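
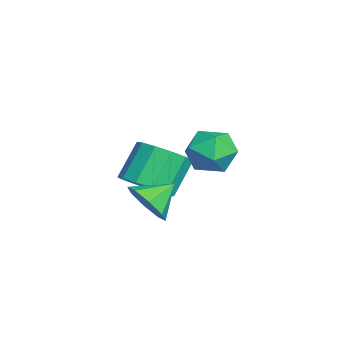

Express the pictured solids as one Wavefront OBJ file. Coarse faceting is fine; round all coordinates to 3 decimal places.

v -3.035 -1.828 -4.577
v -2.226 -2.182 -3.921
v -3.036 -1.487 -2.547
v -3.845 -1.132 -3.203
v -2.062 -1.615 -4.111
v -2.872 -0.92 -2.737
v -2.206 -1.116 -4.448
v -3.016 -0.421 -3.074
v -2.614 -0.843 -4.827
v -3.424 -0.148 -3.453
v -3.155 -0.882 -5.126
v -3.965 -0.187 -3.752
v -3.658 -1.222 -5.251
v -4.468 -0.526 -3.877
v -3.964 -1.753 -5.162
v -4.774 -1.058 -3.788
v -3.974 -2.309 -4.887
v -4.784 -1.614 -3.513
v -3.686 -2.712 -4.514
v -4.497 -2.017 -3.14
v -3.192 -2.834 -4.161
v -4.002 -2.138 -2.787
v -2.648 -2.636 -3.94
v -3.458 -1.941 -2.566
v 0.199 -1.817 -3.681
v 1.006 -1.302 -3.766
v -0.339 -0.863 -3.019
v 0.537 -1.183 -4.319
v -0.13 -1.435 -4.498
v -0.603 -1.91 -4.199
v -0.607 -2.331 -3.597
v -0.138 -2.45 -3.044
v 0.529 -2.199 -2.865
v 1.002 -1.723 -3.164
v -0.281 1.262 -1.453
v 0.308 0.426 -1.579
v -1.648 0.334 -1.681
v -1.059 -0.502 -1.807
v -1.128 -0.056 -0.881
v -0.283 0.518 -0.74
v -1.057 0.242 -2.52
v -0.212 0.816 -2.379
v -0.172 -0.204 -2.239
v -0.215 -0.388 -1.226
v -1.125 1.148 -2.034
v -1.168 0.964 -1.021
f 2 1 5
f 2 5 3
f 3 5 6
f 3 6 4
f 5 1 7
f 5 7 6
f 6 7 8
f 6 8 4
f 7 1 9
f 7 9 8
f 8 9 10
f 8 10 4
f 9 1 11
f 9 11 10
f 10 11 12
f 10 12 4
f 11 1 13
f 11 13 12
f 12 13 14
f 12 14 4
f 13 1 15
f 13 15 14
f 14 15 16
f 14 16 4
f 15 1 17
f 15 17 16
f 16 17 18
f 16 18 4
f 17 1 19
f 17 19 18
f 18 19 20
f 18 20 4
f 19 1 21
f 19 21 20
f 20 21 22
f 20 22 4
f 21 1 23
f 21 23 22
f 22 23 24
f 22 24 4
f 23 1 2
f 23 2 24
f 24 2 3
f 24 3 4
f 26 25 28
f 26 28 27
f 28 25 29
f 28 29 27
f 29 25 30
f 29 30 27
f 30 25 31
f 30 31 27
f 31 25 32
f 31 32 27
f 32 25 33
f 32 33 27
f 33 25 34
f 33 34 27
f 34 25 26
f 34 26 27
f 35 46 40
f 35 40 36
f 35 36 42
f 35 42 45
f 35 45 46
f 36 40 44
f 40 46 39
f 46 45 37
f 45 42 41
f 42 36 43
f 38 44 39
f 38 39 37
f 38 37 41
f 38 41 43
f 38 43 44
f 39 44 40
f 37 39 46
f 41 37 45
f 43 41 42
f 44 43 36



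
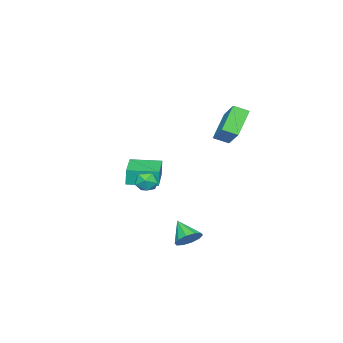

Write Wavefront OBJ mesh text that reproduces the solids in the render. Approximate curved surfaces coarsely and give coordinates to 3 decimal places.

v -1.421 0.418 0.725
v -0.893 0.779 0.673
v -0.847 -0.439 0.607
v -0.319 -0.078 0.555
v -0.625 -0.12 1.117
v -0.98 0.409 1.19
v -0.76 -0.069 0.09
v -1.115 0.46 0.163
v -0.485 0.478 0.28
v -0.401 0.446 0.916
v -1.339 -0.106 0.364
v -1.255 -0.138 1
v -4.623 1.954 4.222
v -3.708 3.057 5.243
v -5.028 2.589 3.898
v -4.113 3.693 4.92
v -3.487 2.087 3.06
v -2.572 3.191 4.082
v -3.892 2.723 2.737
v -2.977 3.826 3.758
v -0.026 3.127 -2.032
v 0.486 3.319 -1.595
v -0.394 2.233 -1.208
v 0.134 3.552 -1.499
v -0.279 3.623 -1.607
v -0.595 3.504 -1.877
v -0.694 3.241 -2.206
v -0.538 2.935 -2.469
v -0.186 2.702 -2.565
v 0.227 2.631 -2.457
v 0.543 2.75 -2.187
v 0.642 3.013 -1.858
v -2.465 -2.019 0.213
v -2.481 -1.988 1.113
v -3.272 -0.697 0.153
v -3.288 -0.666 1.052
v -0.852 -1.034 0.208
v -0.868 -1.003 1.107
v -1.659 0.288 0.147
v -1.675 0.319 1.047
f 1 12 6
f 1 6 2
f 1 2 8
f 1 8 11
f 1 11 12
f 2 6 10
f 6 12 5
f 12 11 3
f 11 8 7
f 8 2 9
f 4 10 5
f 4 5 3
f 4 3 7
f 4 7 9
f 4 9 10
f 5 10 6
f 3 5 12
f 7 3 11
f 9 7 8
f 10 9 2
f 14 16 13
f 17 14 13
f 13 16 15
f 15 17 13
f 14 20 16
f 18 14 17
f 18 20 14
f 16 20 15
f 19 17 15
f 15 20 19
f 19 18 17
f 20 18 19
f 22 21 24
f 22 24 23
f 24 21 25
f 24 25 23
f 25 21 26
f 25 26 23
f 26 21 27
f 26 27 23
f 27 21 28
f 27 28 23
f 28 21 29
f 28 29 23
f 29 21 30
f 29 30 23
f 30 21 31
f 30 31 23
f 31 21 32
f 31 32 23
f 32 21 22
f 32 22 23
f 34 36 33
f 37 34 33
f 33 36 35
f 35 37 33
f 34 40 36
f 38 34 37
f 38 40 34
f 36 40 35
f 39 37 35
f 35 40 39
f 39 38 37
f 40 38 39



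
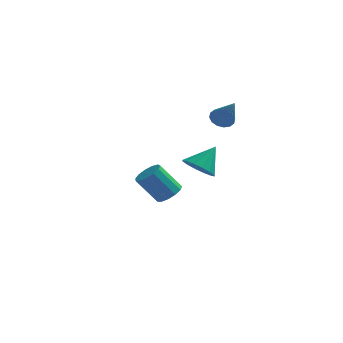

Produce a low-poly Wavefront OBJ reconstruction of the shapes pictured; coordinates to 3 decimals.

v -1.097 -3.044 2.529
v -0.635 -2.651 1.948
v -0.483 -2.256 3.551
v -0.998 -2.414 1.983
v -1.387 -2.346 2.164
v -1.699 -2.464 2.443
v -1.849 -2.739 2.745
v -1.798 -3.095 2.989
v -1.559 -3.437 3.11
v -1.197 -3.675 3.075
v -0.807 -3.743 2.894
v -0.496 -3.624 2.615
v -0.345 -3.35 2.313
v -0.397 -2.994 2.069
v -1.129 3.312 2.956
v -0.711 3.032 2.56
v -0.411 2.448 4.324
v -0.563 3.311 2.658
v -0.565 3.59 2.836
v -0.719 3.795 3.046
v -0.983 3.87 3.232
v -1.286 3.796 3.344
v -1.547 3.592 3.352
v -1.695 3.313 3.254
v -1.693 3.033 3.076
v -1.539 2.828 2.866
v -1.275 2.753 2.68
v -0.972 2.827 2.568
v -3.436 2.25 -1.745
v -2.87 2.431 -1.303
v -3.878 2.29 0.046
v -4.444 2.11 -0.395
v -3.058 2.789 -1.406
v -4.066 2.648 -0.057
v -3.366 2.976 -1.616
v -4.373 2.835 -0.267
v -3.696 2.932 -1.867
v -4.704 2.791 -0.518
v -3.944 2.673 -2.079
v -4.951 2.532 -0.73
v -4.03 2.279 -2.185
v -5.038 2.138 -0.836
v -3.928 1.876 -2.151
v -4.936 1.735 -0.802
v -3.67 1.592 -1.988
v -4.677 1.451 -0.639
v -3.338 1.517 -1.748
v -4.345 1.376 -0.398
v -3.036 1.675 -1.506
v -4.044 1.534 -0.157
v -2.862 2.016 -1.341
v -3.87 1.875 0.009
f 2 1 4
f 2 4 3
f 4 1 5
f 4 5 3
f 5 1 6
f 5 6 3
f 6 1 7
f 6 7 3
f 7 1 8
f 7 8 3
f 8 1 9
f 8 9 3
f 9 1 10
f 9 10 3
f 10 1 11
f 10 11 3
f 11 1 12
f 11 12 3
f 12 1 13
f 12 13 3
f 13 1 14
f 13 14 3
f 14 1 2
f 14 2 3
f 16 15 18
f 16 18 17
f 18 15 19
f 18 19 17
f 19 15 20
f 19 20 17
f 20 15 21
f 20 21 17
f 21 15 22
f 21 22 17
f 22 15 23
f 22 23 17
f 23 15 24
f 23 24 17
f 24 15 25
f 24 25 17
f 25 15 26
f 25 26 17
f 26 15 27
f 26 27 17
f 27 15 28
f 27 28 17
f 28 15 16
f 28 16 17
f 30 29 33
f 30 33 31
f 31 33 34
f 31 34 32
f 33 29 35
f 33 35 34
f 34 35 36
f 34 36 32
f 35 29 37
f 35 37 36
f 36 37 38
f 36 38 32
f 37 29 39
f 37 39 38
f 38 39 40
f 38 40 32
f 39 29 41
f 39 41 40
f 40 41 42
f 40 42 32
f 41 29 43
f 41 43 42
f 42 43 44
f 42 44 32
f 43 29 45
f 43 45 44
f 44 45 46
f 44 46 32
f 45 29 47
f 45 47 46
f 46 47 48
f 46 48 32
f 47 29 49
f 47 49 48
f 48 49 50
f 48 50 32
f 49 29 51
f 49 51 50
f 50 51 52
f 50 52 32
f 51 29 30
f 51 30 52
f 52 30 31
f 52 31 32



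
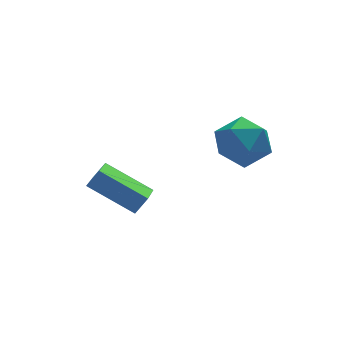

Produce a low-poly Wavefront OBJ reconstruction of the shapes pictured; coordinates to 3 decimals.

v 0.4 -3.586 -0.562
v 1.129 -2.919 0.017
v 0.851 -5.021 0.523
v 1.58 -4.354 1.102
v 0.451 -4.182 1.193
v 0.172 -3.295 0.523
v 1.808 -4.645 0.017
v 1.529 -3.758 -0.653
v 2 -3.573 0.375
v 1.161 -3.287 1.102
v 0.819 -4.653 -0.562
v -0.02 -4.367 0.165
v -2.36 -1.982 -4.272
v -3.855 -0.85 -3.24
v -1.826 -0.839 -4.753
v -3.321 0.293 -3.721
v -1.859 -1.933 -3.599
v -3.354 -0.801 -2.567
v -1.325 -0.79 -4.08
v -2.82 0.342 -3.048
f 1 12 6
f 1 6 2
f 1 2 8
f 1 8 11
f 1 11 12
f 2 6 10
f 6 12 5
f 12 11 3
f 11 8 7
f 8 2 9
f 4 10 5
f 4 5 3
f 4 3 7
f 4 7 9
f 4 9 10
f 5 10 6
f 3 5 12
f 7 3 11
f 9 7 8
f 10 9 2
f 14 16 13
f 17 14 13
f 13 16 15
f 15 17 13
f 14 20 16
f 18 14 17
f 18 20 14
f 16 20 15
f 19 17 15
f 15 20 19
f 19 18 17
f 20 18 19



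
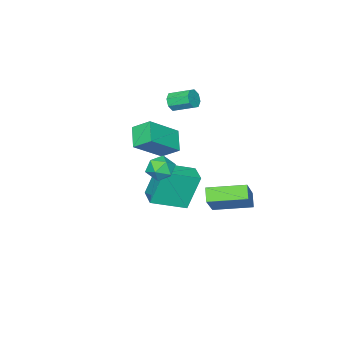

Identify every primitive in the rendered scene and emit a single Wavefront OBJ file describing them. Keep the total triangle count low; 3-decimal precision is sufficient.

v -3.183 -3.197 1.585
v -2.844 -2.896 1.223
v -3.238 -1.862 1.713
v -3.577 -2.163 2.075
v -3.248 -2.971 1.055
v -3.642 -1.937 1.545
v -3.614 -3.178 1.197
v -4.008 -2.144 1.687
v -3.727 -3.396 1.567
v -4.122 -2.362 2.057
v -3.522 -3.498 1.947
v -3.916 -2.464 2.437
v -3.118 -3.423 2.115
v -3.512 -2.389 2.605
v -2.752 -3.216 1.973
v -3.146 -2.182 2.463
v -2.638 -2.998 1.603
v -3.033 -1.964 2.093
v 2.457 1.952 1.504
v 3.021 1.515 1.758
v 1.739 0.965 1.402
v 2.303 0.528 1.656
v 1.963 1.017 2.123
v 2.407 1.627 2.186
v 2.353 0.853 0.974
v 2.797 1.463 1.037
v 2.957 0.836 1.43
v 2.716 0.938 2.141
v 2.044 1.542 1.019
v 1.803 1.644 1.73
v -0.309 -1.303 1.272
v -0.611 -0.447 1.911
v 0.408 -0.548 0.598
v 0.105 0.308 1.237
v 1.215 -1.668 2.483
v 0.912 -0.812 3.122
v 1.931 -0.913 1.809
v 1.629 -0.057 2.448
v -2.923 -0.32 -4.827
v -3.387 -0.802 -4.271
v -4.174 1.247 -4.513
v -4.638 0.765 -3.957
v -1.782 0.295 -3.343
v -2.246 -0.187 -2.787
v -3.033 1.862 -3.029
v -3.497 1.38 -2.473
v -2.46 -1.942 -4.495
v -3.118 -1.639 -2.513
v -1.803 -0.965 -4.426
v -2.461 -0.662 -2.444
v -0.959 -2.998 -3.836
v -1.617 -2.695 -1.854
v -0.302 -2.021 -3.767
v -0.96 -1.718 -1.785
f 2 1 5
f 2 5 3
f 3 5 6
f 3 6 4
f 5 1 7
f 5 7 6
f 6 7 8
f 6 8 4
f 7 1 9
f 7 9 8
f 8 9 10
f 8 10 4
f 9 1 11
f 9 11 10
f 10 11 12
f 10 12 4
f 11 1 13
f 11 13 12
f 12 13 14
f 12 14 4
f 13 1 15
f 13 15 14
f 14 15 16
f 14 16 4
f 15 1 17
f 15 17 16
f 16 17 18
f 16 18 4
f 17 1 2
f 17 2 18
f 18 2 3
f 18 3 4
f 19 30 24
f 19 24 20
f 19 20 26
f 19 26 29
f 19 29 30
f 20 24 28
f 24 30 23
f 30 29 21
f 29 26 25
f 26 20 27
f 22 28 23
f 22 23 21
f 22 21 25
f 22 25 27
f 22 27 28
f 23 28 24
f 21 23 30
f 25 21 29
f 27 25 26
f 28 27 20
f 32 34 31
f 35 32 31
f 31 34 33
f 33 35 31
f 32 38 34
f 36 32 35
f 36 38 32
f 34 38 33
f 37 35 33
f 33 38 37
f 37 36 35
f 38 36 37
f 40 42 39
f 43 40 39
f 39 42 41
f 41 43 39
f 40 46 42
f 44 40 43
f 44 46 40
f 42 46 41
f 45 43 41
f 41 46 45
f 45 44 43
f 46 44 45
f 48 50 47
f 51 48 47
f 47 50 49
f 49 51 47
f 48 54 50
f 52 48 51
f 52 54 48
f 50 54 49
f 53 51 49
f 49 54 53
f 53 52 51
f 54 52 53



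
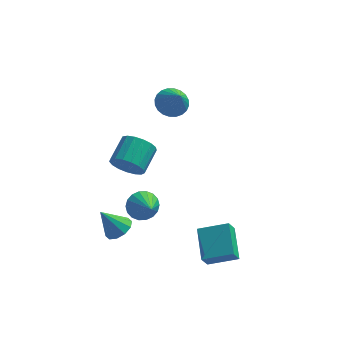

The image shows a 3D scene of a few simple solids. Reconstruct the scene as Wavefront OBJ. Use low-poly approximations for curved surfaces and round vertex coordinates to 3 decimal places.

v -2.667 -2.61 3.169
v -2.01 -2.524 2.576
v -1.615 -1.263 3.197
v -2.273 -1.35 3.791
v -2.34 -2.329 2.391
v -1.946 -1.068 3.012
v -2.746 -2.199 2.384
v -2.351 -0.938 3.005
v -3.134 -2.163 2.557
v -2.739 -0.902 3.179
v -3.414 -2.23 2.871
v -3.02 -0.969 3.492
v -3.524 -2.383 3.253
v -3.129 -1.122 3.874
v -3.437 -2.589 3.615
v -3.043 -1.328 4.237
v -3.174 -2.8 3.876
v -2.78 -1.539 4.497
v -2.795 -2.967 3.975
v -2.4 -1.706 4.596
v -2.387 -3.053 3.889
v -1.992 -1.792 4.51
v -2.043 -3.037 3.638
v -1.648 -1.776 4.26
v -1.842 -2.924 3.28
v -1.447 -1.663 3.902
v -1.83 -2.738 2.897
v -1.435 -1.477 3.518
v 1.159 -3.029 -3.465
v 0.917 -3.491 -2.659
v 0.771 -1.438 -2.67
v 0.53 -1.9 -1.864
v 2.65 -2.92 -2.956
v 2.409 -3.382 -2.15
v 2.263 -1.329 -2.161
v 2.021 -1.791 -1.355
v -3.329 -1.309 -2.863
v -2.927 -1.936 -2.634
v -4.191 -1.391 -1.577
v -2.705 -1.545 -2.46
v -2.721 -1.064 -2.44
v -2.97 -0.676 -2.581
v -3.356 -0.53 -2.83
v -3.731 -0.681 -3.092
v -3.954 -1.072 -3.266
v -3.937 -1.553 -3.286
v -3.689 -1.941 -3.144
v -3.303 -2.087 -2.895
v -1.382 3.788 2.665
v -0.626 3.629 2.243
v -0.858 2.912 3.935
v -0.549 3.919 2.412
v -0.6 4.188 2.618
v -0.769 4.397 2.832
v -1.032 4.513 3.02
v -1.348 4.519 3.154
v -1.669 4.413 3.214
v -1.946 4.212 3.19
v -2.138 3.947 3.086
v -2.214 3.657 2.918
v -2.164 3.388 2.711
v -1.995 3.179 2.497
v -1.732 3.063 2.309
v -1.416 3.058 2.175
v -1.095 3.163 2.115
v -0.817 3.364 2.14
v -2.386 0.271 -2.43
v -1.596 0.58 -2.576
v -1.794 -0.851 -1.61
v -1.7 0.76 -2.255
v -1.94 0.843 -1.968
v -2.267 0.813 -1.773
v -2.619 0.676 -1.708
v -2.924 0.458 -1.786
v -3.122 0.203 -1.991
v -3.175 -0.038 -2.284
v -3.071 -0.218 -2.605
v -2.831 -0.302 -2.892
v -2.504 -0.272 -3.087
v -2.152 -0.134 -3.152
v -1.847 0.083 -3.074
v -1.649 0.338 -2.869
f 2 1 5
f 2 5 3
f 3 5 6
f 3 6 4
f 5 1 7
f 5 7 6
f 6 7 8
f 6 8 4
f 7 1 9
f 7 9 8
f 8 9 10
f 8 10 4
f 9 1 11
f 9 11 10
f 10 11 12
f 10 12 4
f 11 1 13
f 11 13 12
f 12 13 14
f 12 14 4
f 13 1 15
f 13 15 14
f 14 15 16
f 14 16 4
f 15 1 17
f 15 17 16
f 16 17 18
f 16 18 4
f 17 1 19
f 17 19 18
f 18 19 20
f 18 20 4
f 19 1 21
f 19 21 20
f 20 21 22
f 20 22 4
f 21 1 23
f 21 23 22
f 22 23 24
f 22 24 4
f 23 1 25
f 23 25 24
f 24 25 26
f 24 26 4
f 25 1 27
f 25 27 26
f 26 27 28
f 26 28 4
f 27 1 2
f 27 2 28
f 28 2 3
f 28 3 4
f 30 32 29
f 33 30 29
f 29 32 31
f 31 33 29
f 30 36 32
f 34 30 33
f 34 36 30
f 32 36 31
f 35 33 31
f 31 36 35
f 35 34 33
f 36 34 35
f 38 37 40
f 38 40 39
f 40 37 41
f 40 41 39
f 41 37 42
f 41 42 39
f 42 37 43
f 42 43 39
f 43 37 44
f 43 44 39
f 44 37 45
f 44 45 39
f 45 37 46
f 45 46 39
f 46 37 47
f 46 47 39
f 47 37 48
f 47 48 39
f 48 37 38
f 48 38 39
f 50 49 52
f 50 52 51
f 52 49 53
f 52 53 51
f 53 49 54
f 53 54 51
f 54 49 55
f 54 55 51
f 55 49 56
f 55 56 51
f 56 49 57
f 56 57 51
f 57 49 58
f 57 58 51
f 58 49 59
f 58 59 51
f 59 49 60
f 59 60 51
f 60 49 61
f 60 61 51
f 61 49 62
f 61 62 51
f 62 49 63
f 62 63 51
f 63 49 64
f 63 64 51
f 64 49 65
f 64 65 51
f 65 49 66
f 65 66 51
f 66 49 50
f 66 50 51
f 68 67 70
f 68 70 69
f 70 67 71
f 70 71 69
f 71 67 72
f 71 72 69
f 72 67 73
f 72 73 69
f 73 67 74
f 73 74 69
f 74 67 75
f 74 75 69
f 75 67 76
f 75 76 69
f 76 67 77
f 76 77 69
f 77 67 78
f 77 78 69
f 78 67 79
f 78 79 69
f 79 67 80
f 79 80 69
f 80 67 81
f 80 81 69
f 81 67 82
f 81 82 69
f 82 67 68
f 82 68 69



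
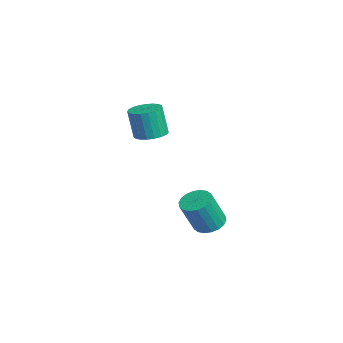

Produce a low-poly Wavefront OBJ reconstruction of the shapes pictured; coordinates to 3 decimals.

v 2.908 3.411 -3.747
v 3.713 3.682 -3.792
v 4.076 2.9 -1.998
v 3.272 2.629 -1.953
v 3.535 3.973 -3.629
v 3.898 3.192 -1.835
v 3.232 4.153 -3.489
v 3.596 3.372 -1.696
v 2.866 4.186 -3.401
v 3.23 3.404 -1.607
v 2.508 4.065 -3.381
v 2.872 3.284 -1.587
v 2.229 3.815 -3.433
v 2.593 3.034 -1.639
v 2.085 3.485 -3.548
v 2.449 2.703 -1.754
v 2.104 3.14 -3.702
v 2.467 2.358 -1.908
v 2.282 2.848 -3.865
v 2.645 2.067 -2.071
v 2.584 2.668 -4.004
v 2.948 1.887 -2.211
v 2.95 2.636 -4.093
v 3.314 1.854 -2.299
v 3.308 2.756 -4.113
v 3.672 1.975 -2.319
v 3.587 3.006 -4.061
v 3.951 2.225 -2.267
v 3.731 3.337 -3.946
v 4.095 2.555 -2.152
v -3.045 1.648 -0.403
v -2.223 1.284 -0.361
v -2.433 1.008 1.364
v -3.255 1.372 1.323
v -2.152 1.645 -0.295
v -2.361 1.369 1.431
v -2.235 2.007 -0.247
v -2.444 1.731 1.479
v -2.458 2.307 -0.226
v -2.667 2.03 1.5
v -2.783 2.493 -0.236
v -2.992 2.216 1.49
v -3.153 2.532 -0.274
v -3.362 2.256 1.451
v -3.504 2.419 -0.335
v -3.714 2.143 1.391
v -3.776 2.173 -0.407
v -3.986 1.897 1.318
v -3.922 1.836 -0.479
v -4.132 1.559 1.246
v -3.916 1.466 -0.538
v -4.126 1.19 1.188
v -3.76 1.128 -0.573
v -3.969 0.852 1.153
v -3.48 0.88 -0.579
v -3.689 0.603 1.147
v -3.125 0.765 -0.554
v -3.334 0.488 1.172
v -2.756 0.802 -0.503
v -2.965 0.526 1.222
v -2.437 0.986 -0.435
v -2.646 0.709 1.29
f 2 1 5
f 2 5 3
f 3 5 6
f 3 6 4
f 5 1 7
f 5 7 6
f 6 7 8
f 6 8 4
f 7 1 9
f 7 9 8
f 8 9 10
f 8 10 4
f 9 1 11
f 9 11 10
f 10 11 12
f 10 12 4
f 11 1 13
f 11 13 12
f 12 13 14
f 12 14 4
f 13 1 15
f 13 15 14
f 14 15 16
f 14 16 4
f 15 1 17
f 15 17 16
f 16 17 18
f 16 18 4
f 17 1 19
f 17 19 18
f 18 19 20
f 18 20 4
f 19 1 21
f 19 21 20
f 20 21 22
f 20 22 4
f 21 1 23
f 21 23 22
f 22 23 24
f 22 24 4
f 23 1 25
f 23 25 24
f 24 25 26
f 24 26 4
f 25 1 27
f 25 27 26
f 26 27 28
f 26 28 4
f 27 1 29
f 27 29 28
f 28 29 30
f 28 30 4
f 29 1 2
f 29 2 30
f 30 2 3
f 30 3 4
f 32 31 35
f 32 35 33
f 33 35 36
f 33 36 34
f 35 31 37
f 35 37 36
f 36 37 38
f 36 38 34
f 37 31 39
f 37 39 38
f 38 39 40
f 38 40 34
f 39 31 41
f 39 41 40
f 40 41 42
f 40 42 34
f 41 31 43
f 41 43 42
f 42 43 44
f 42 44 34
f 43 31 45
f 43 45 44
f 44 45 46
f 44 46 34
f 45 31 47
f 45 47 46
f 46 47 48
f 46 48 34
f 47 31 49
f 47 49 48
f 48 49 50
f 48 50 34
f 49 31 51
f 49 51 50
f 50 51 52
f 50 52 34
f 51 31 53
f 51 53 52
f 52 53 54
f 52 54 34
f 53 31 55
f 53 55 54
f 54 55 56
f 54 56 34
f 55 31 57
f 55 57 56
f 56 57 58
f 56 58 34
f 57 31 59
f 57 59 58
f 58 59 60
f 58 60 34
f 59 31 61
f 59 61 60
f 60 61 62
f 60 62 34
f 61 31 32
f 61 32 62
f 62 32 33
f 62 33 34



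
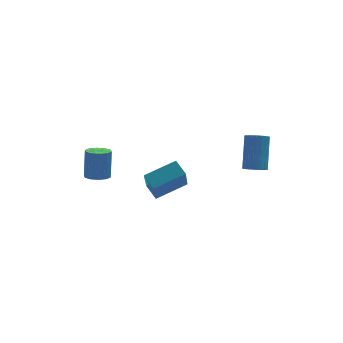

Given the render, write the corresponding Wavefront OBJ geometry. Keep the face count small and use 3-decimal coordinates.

v 2.881 -4.247 0.462
v 3.447 -4.408 0.422
v 3.865 -3.315 1.918
v 3.299 -3.153 1.958
v 3.44 -4.21 0.278
v 3.859 -3.116 1.775
v 3.337 -4.017 0.166
v 3.755 -2.923 1.663
v 3.155 -3.864 0.106
v 3.573 -2.771 1.602
v 2.925 -3.778 0.107
v 3.343 -2.684 1.603
v 2.688 -3.772 0.169
v 3.106 -2.679 1.665
v 2.484 -3.849 0.282
v 2.902 -2.755 1.778
v 2.349 -3.994 0.426
v 2.767 -2.901 1.922
v 2.306 -4.183 0.576
v 2.724 -3.09 2.073
v 2.362 -4.383 0.707
v 2.78 -3.29 2.203
v 2.508 -4.56 0.795
v 2.926 -3.466 2.291
v 2.718 -4.682 0.825
v 3.136 -3.588 2.322
v 2.957 -4.729 0.793
v 3.375 -3.635 2.289
v 3.182 -4.693 0.704
v 3.6 -3.599 2.2
v 3.356 -4.579 0.572
v 3.774 -3.486 2.069
v -0.792 -0.036 -3.929
v -1.205 -1.235 -2.256
v -1.075 0.724 -3.454
v -1.489 -0.475 -1.781
v 0.869 0.215 -3.339
v 0.455 -0.984 -1.666
v 0.585 0.975 -2.864
v 0.172 -0.224 -1.191
v -3.481 0.898 -2.437
v -3.052 1.358 -2.636
v -2.869 1.842 -1.122
v -3.299 1.382 -0.923
v -3.425 1.523 -2.643
v -3.243 2.006 -1.129
v -3.82 1.448 -2.572
v -3.637 1.932 -1.058
v -4.085 1.164 -2.449
v -3.903 1.648 -0.935
v -4.12 0.778 -2.322
v -3.937 1.262 -0.807
v -3.911 0.438 -2.238
v -3.728 0.922 -0.724
v -3.537 0.274 -2.231
v -3.355 0.757 -0.717
v -3.143 0.348 -2.302
v -2.96 0.832 -0.788
v -2.877 0.632 -2.425
v -2.695 1.116 -0.911
v -2.843 1.018 -2.553
v -2.66 1.502 -1.038
f 2 1 5
f 2 5 3
f 3 5 6
f 3 6 4
f 5 1 7
f 5 7 6
f 6 7 8
f 6 8 4
f 7 1 9
f 7 9 8
f 8 9 10
f 8 10 4
f 9 1 11
f 9 11 10
f 10 11 12
f 10 12 4
f 11 1 13
f 11 13 12
f 12 13 14
f 12 14 4
f 13 1 15
f 13 15 14
f 14 15 16
f 14 16 4
f 15 1 17
f 15 17 16
f 16 17 18
f 16 18 4
f 17 1 19
f 17 19 18
f 18 19 20
f 18 20 4
f 19 1 21
f 19 21 20
f 20 21 22
f 20 22 4
f 21 1 23
f 21 23 22
f 22 23 24
f 22 24 4
f 23 1 25
f 23 25 24
f 24 25 26
f 24 26 4
f 25 1 27
f 25 27 26
f 26 27 28
f 26 28 4
f 27 1 29
f 27 29 28
f 28 29 30
f 28 30 4
f 29 1 31
f 29 31 30
f 30 31 32
f 30 32 4
f 31 1 2
f 31 2 32
f 32 2 3
f 32 3 4
f 34 36 33
f 37 34 33
f 33 36 35
f 35 37 33
f 34 40 36
f 38 34 37
f 38 40 34
f 36 40 35
f 39 37 35
f 35 40 39
f 39 38 37
f 40 38 39
f 42 41 45
f 42 45 43
f 43 45 46
f 43 46 44
f 45 41 47
f 45 47 46
f 46 47 48
f 46 48 44
f 47 41 49
f 47 49 48
f 48 49 50
f 48 50 44
f 49 41 51
f 49 51 50
f 50 51 52
f 50 52 44
f 51 41 53
f 51 53 52
f 52 53 54
f 52 54 44
f 53 41 55
f 53 55 54
f 54 55 56
f 54 56 44
f 55 41 57
f 55 57 56
f 56 57 58
f 56 58 44
f 57 41 59
f 57 59 58
f 58 59 60
f 58 60 44
f 59 41 61
f 59 61 60
f 60 61 62
f 60 62 44
f 61 41 42
f 61 42 62
f 62 42 43
f 62 43 44



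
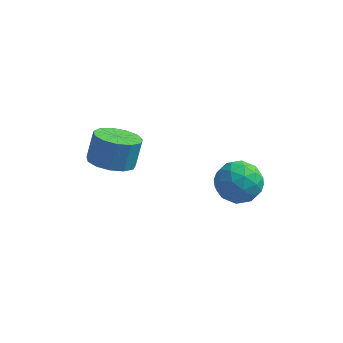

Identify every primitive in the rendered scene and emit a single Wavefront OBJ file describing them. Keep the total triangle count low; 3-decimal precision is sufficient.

v -0.945 -2.694 0.251
v -0.067 -2.89 0.234
v 0.063 -2.403 1.312
v -0.815 -2.206 1.329
v -0.114 -2.428 0.031
v 0.016 -1.941 1.109
v -0.425 -2.05 -0.103
v -0.295 -1.563 0.975
v -0.901 -1.876 -0.124
v -0.771 -1.389 0.954
v -1.391 -1.962 -0.026
v -1.261 -1.475 1.052
v -1.739 -2.28 0.16
v -1.609 -1.793 1.238
v -1.836 -2.73 0.375
v -1.706 -2.243 1.453
v -1.649 -3.168 0.55
v -1.519 -2.68 1.628
v -1.239 -3.455 0.63
v -1.109 -2.968 1.708
v -0.736 -3.5 0.59
v -0.606 -3.013 1.668
v -0.299 -3.29 0.443
v -0.169 -2.803 1.52
v 3.371 -0.065 -2.313
v 4.147 -0.469 -1.876
v 2.413 -1.031 -1.504
v 3.189 -1.435 -1.067
v 2.935 -0.514 -0.859
v 3.527 0.083 -1.359
v 3.033 -1.583 -2.021
v 3.625 -0.986 -2.521
v 3.938 -1.407 -1.696
v 3.878 -0.746 -0.978
v 2.682 -0.754 -2.402
v 2.622 -0.093 -1.684
v 3.843 -0.182 -2.165
v 2.717 -1.318 -1.215
v 2.568 -0.776 -1.092
v 3.024 -1.014 -0.836
v 3.479 0.142 -1.861
v 3.935 -0.095 -1.605
v 3.223 -0.121 -1.007
v 2.625 -1.405 -1.775
v 3.081 -1.642 -1.519
v 3.536 -0.486 -2.544
v 3.992 -0.724 -2.288
v 3.337 -1.379 -2.373
v 4.176 -0.971 -1.803
v 3.613 -1.539 -1.327
v 3.521 -1.626 -1.888
v 3.869 -1.275 -2.182
v 4.141 -0.583 -1.381
v 3.578 -1.15 -0.905
v 3.429 -0.609 -0.783
v 3.777 -0.258 -1.077
v 4.018 -1.134 -1.275
v 2.982 -0.35 -2.475
v 2.419 -0.917 -1.999
v 2.783 -1.242 -2.303
v 3.131 -0.891 -2.597
v 2.947 0.039 -2.053
v 2.384 -0.529 -1.577
v 2.691 -0.225 -1.198
v 3.039 0.126 -1.492
v 2.542 -0.366 -2.105
f 2 1 5
f 2 5 3
f 3 5 6
f 3 6 4
f 5 1 7
f 5 7 6
f 6 7 8
f 6 8 4
f 7 1 9
f 7 9 8
f 8 9 10
f 8 10 4
f 9 1 11
f 9 11 10
f 10 11 12
f 10 12 4
f 11 1 13
f 11 13 12
f 12 13 14
f 12 14 4
f 13 1 15
f 13 15 14
f 14 15 16
f 14 16 4
f 15 1 17
f 15 17 16
f 16 17 18
f 16 18 4
f 17 1 19
f 17 19 18
f 18 19 20
f 18 20 4
f 19 1 21
f 19 21 20
f 20 21 22
f 20 22 4
f 21 1 23
f 21 23 22
f 22 23 24
f 22 24 4
f 23 1 2
f 23 2 24
f 24 2 3
f 24 3 4
f 25 62 41
f 62 36 65
f 41 65 30
f 62 65 41
f 25 41 37
f 41 30 42
f 37 42 26
f 41 42 37
f 25 37 46
f 37 26 47
f 46 47 32
f 37 47 46
f 25 46 58
f 46 32 61
f 58 61 35
f 46 61 58
f 25 58 62
f 58 35 66
f 62 66 36
f 58 66 62
f 26 42 53
f 42 30 56
f 53 56 34
f 42 56 53
f 30 65 43
f 65 36 64
f 43 64 29
f 65 64 43
f 36 66 63
f 66 35 59
f 63 59 27
f 66 59 63
f 35 61 60
f 61 32 48
f 60 48 31
f 61 48 60
f 32 47 52
f 47 26 49
f 52 49 33
f 47 49 52
f 28 54 40
f 54 34 55
f 40 55 29
f 54 55 40
f 28 40 38
f 40 29 39
f 38 39 27
f 40 39 38
f 28 38 45
f 38 27 44
f 45 44 31
f 38 44 45
f 28 45 50
f 45 31 51
f 50 51 33
f 45 51 50
f 28 50 54
f 50 33 57
f 54 57 34
f 50 57 54
f 29 55 43
f 55 34 56
f 43 56 30
f 55 56 43
f 27 39 63
f 39 29 64
f 63 64 36
f 39 64 63
f 31 44 60
f 44 27 59
f 60 59 35
f 44 59 60
f 33 51 52
f 51 31 48
f 52 48 32
f 51 48 52
f 34 57 53
f 57 33 49
f 53 49 26
f 57 49 53



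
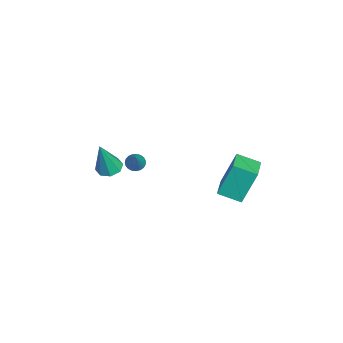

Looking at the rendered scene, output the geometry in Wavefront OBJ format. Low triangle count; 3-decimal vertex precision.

v -4.179 -2.338 -4.779
v -3.754 -1.782 -4.79
v -3.601 -2.742 -2.801
v -4.247 -1.66 -4.621
v -4.7 -1.935 -4.544
v -4.848 -2.446 -4.606
v -4.604 -2.894 -4.769
v -4.11 -3.016 -4.938
v -3.657 -2.741 -5.014
v -3.509 -2.23 -4.952
v -1.231 3.054 -3.385
v -1.467 3.774 -1.588
v -1.009 4.186 -3.81
v -1.244 4.907 -2.013
v 0.184 2.873 -3.127
v -0.051 3.594 -1.33
v 0.407 4.006 -3.552
v 0.171 4.726 -1.755
v -2.544 -0.988 -3.131
v -2.234 -0.738 -3.433
v -1.356 -0.912 -1.849
v -2.34 -0.584 -3.344
v -2.482 -0.499 -3.217
v -2.635 -0.499 -3.076
v -2.772 -0.584 -2.944
v -2.869 -0.738 -2.845
v -2.91 -0.936 -2.795
v -2.888 -1.142 -2.803
v -2.807 -1.322 -2.868
v -2.68 -1.444 -2.979
v -2.529 -1.487 -3.115
v -2.381 -1.444 -3.255
v -2.262 -1.322 -3.373
v -2.191 -1.142 -3.45
v -2.181 -0.936 -3.471
f 2 1 4
f 2 4 3
f 4 1 5
f 4 5 3
f 5 1 6
f 5 6 3
f 6 1 7
f 6 7 3
f 7 1 8
f 7 8 3
f 8 1 9
f 8 9 3
f 9 1 10
f 9 10 3
f 10 1 2
f 10 2 3
f 12 14 11
f 15 12 11
f 11 14 13
f 13 15 11
f 12 18 14
f 16 12 15
f 16 18 12
f 14 18 13
f 17 15 13
f 13 18 17
f 17 16 15
f 18 16 17
f 20 19 22
f 20 22 21
f 22 19 23
f 22 23 21
f 23 19 24
f 23 24 21
f 24 19 25
f 24 25 21
f 25 19 26
f 25 26 21
f 26 19 27
f 26 27 21
f 27 19 28
f 27 28 21
f 28 19 29
f 28 29 21
f 29 19 30
f 29 30 21
f 30 19 31
f 30 31 21
f 31 19 32
f 31 32 21
f 32 19 33
f 32 33 21
f 33 19 34
f 33 34 21
f 34 19 35
f 34 35 21
f 35 19 20
f 35 20 21



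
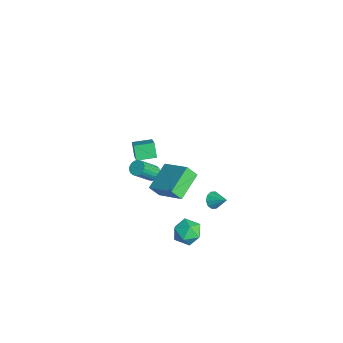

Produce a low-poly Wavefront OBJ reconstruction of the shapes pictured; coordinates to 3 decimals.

v -1.79 -1.765 0.082
v -1.289 -1.761 -0.055
v -0.948 -2.79 1.162
v -1.45 -2.795 1.298
v -1.302 -1.586 0.096
v -0.962 -2.616 1.313
v -1.413 -1.447 0.245
v -1.072 -2.477 1.462
v -1.598 -1.371 0.361
v -1.257 -2.401 1.578
v -1.821 -1.373 0.422
v -1.48 -2.403 1.639
v -2.038 -1.453 0.415
v -1.698 -2.482 1.632
v -2.206 -1.594 0.343
v -1.866 -2.624 1.56
v -2.292 -1.77 0.218
v -1.951 -2.799 1.435
v -2.278 -1.944 0.067
v -1.938 -2.974 1.284
v -2.168 -2.083 -0.082
v -1.827 -3.113 1.135
v -1.983 -2.159 -0.198
v -1.642 -3.189 1.019
v -1.76 -2.157 -0.259
v -1.419 -3.187 0.958
v -1.542 -2.078 -0.252
v -1.202 -3.107 0.965
v -1.374 -1.936 -0.18
v -1.034 -2.966 1.037
v 3.836 -0.823 -0.293
v 4.457 -1.074 0.315
v 3.003 -1.966 0.085
v 3.624 -2.217 0.693
v 3.142 -1.463 0.825
v 3.656 -0.757 0.591
v 3.804 -2.283 -0.191
v 4.318 -1.577 -0.425
v 4.437 -1.976 0.378
v 4.027 -1.47 1.005
v 3.433 -1.57 -0.605
v 3.023 -1.064 0.022
v -4.271 -2.097 -0.74
v -4.896 -2.053 0.052
v -4.092 -0.923 -0.663
v -4.717 -0.879 0.129
v -2.983 -2.361 0.291
v -3.608 -2.317 1.083
v -2.804 -1.187 0.368
v -3.429 -1.143 1.16
v 1.071 0.919 -0.474
v 1.498 0.666 -0.775
v 1.809 1.441 0.134
v 1.414 0.974 -0.938
v 1.2 1.261 -0.924
v 0.936 1.417 -0.739
v 0.724 1.383 -0.452
v 0.644 1.172 -0.173
v 0.727 0.864 -0.01
v 0.942 0.577 -0.024
v 1.206 0.42 -0.21
v 1.418 0.454 -0.496
v 1.247 -1.421 3.29
v 1.085 -1.948 3.989
v 2.744 -0.628 4.235
v 2.582 -1.155 4.934
v 2.338 -2.665 2.606
v 2.176 -3.192 3.305
v 3.835 -1.872 3.551
v 3.673 -2.399 4.25
f 2 1 5
f 2 5 3
f 3 5 6
f 3 6 4
f 5 1 7
f 5 7 6
f 6 7 8
f 6 8 4
f 7 1 9
f 7 9 8
f 8 9 10
f 8 10 4
f 9 1 11
f 9 11 10
f 10 11 12
f 10 12 4
f 11 1 13
f 11 13 12
f 12 13 14
f 12 14 4
f 13 1 15
f 13 15 14
f 14 15 16
f 14 16 4
f 15 1 17
f 15 17 16
f 16 17 18
f 16 18 4
f 17 1 19
f 17 19 18
f 18 19 20
f 18 20 4
f 19 1 21
f 19 21 20
f 20 21 22
f 20 22 4
f 21 1 23
f 21 23 22
f 22 23 24
f 22 24 4
f 23 1 25
f 23 25 24
f 24 25 26
f 24 26 4
f 25 1 27
f 25 27 26
f 26 27 28
f 26 28 4
f 27 1 29
f 27 29 28
f 28 29 30
f 28 30 4
f 29 1 2
f 29 2 30
f 30 2 3
f 30 3 4
f 31 42 36
f 31 36 32
f 31 32 38
f 31 38 41
f 31 41 42
f 32 36 40
f 36 42 35
f 42 41 33
f 41 38 37
f 38 32 39
f 34 40 35
f 34 35 33
f 34 33 37
f 34 37 39
f 34 39 40
f 35 40 36
f 33 35 42
f 37 33 41
f 39 37 38
f 40 39 32
f 44 46 43
f 47 44 43
f 43 46 45
f 45 47 43
f 44 50 46
f 48 44 47
f 48 50 44
f 46 50 45
f 49 47 45
f 45 50 49
f 49 48 47
f 50 48 49
f 52 51 54
f 52 54 53
f 54 51 55
f 54 55 53
f 55 51 56
f 55 56 53
f 56 51 57
f 56 57 53
f 57 51 58
f 57 58 53
f 58 51 59
f 58 59 53
f 59 51 60
f 59 60 53
f 60 51 61
f 60 61 53
f 61 51 62
f 61 62 53
f 62 51 52
f 62 52 53
f 64 66 63
f 67 64 63
f 63 66 65
f 65 67 63
f 64 70 66
f 68 64 67
f 68 70 64
f 66 70 65
f 69 67 65
f 65 70 69
f 69 68 67
f 70 68 69



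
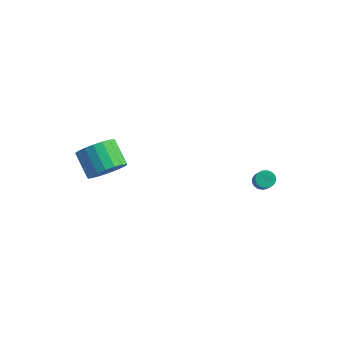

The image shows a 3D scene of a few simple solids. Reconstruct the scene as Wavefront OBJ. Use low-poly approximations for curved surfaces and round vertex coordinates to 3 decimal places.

v -3.335 -3.792 3.068
v -2.636 -3.132 3.561
v -3.807 -2.628 4.545
v -4.505 -3.288 4.052
v -2.814 -2.856 3.209
v -3.984 -2.353 4.194
v -3.094 -2.766 2.829
v -4.265 -2.263 3.814
v -3.423 -2.879 2.497
v -4.593 -2.376 3.482
v -3.734 -3.173 2.278
v -4.904 -2.669 3.262
v -3.965 -3.589 2.215
v -5.136 -3.086 3.199
v -4.072 -4.045 2.321
v -5.243 -3.542 3.305
v -4.033 -4.452 2.575
v -5.204 -3.948 3.559
v -3.856 -4.727 2.926
v -5.026 -4.224 3.911
v -3.575 -4.817 3.306
v -4.746 -4.314 4.291
v -3.247 -4.704 3.638
v -4.417 -4.201 4.623
v -2.936 -4.411 3.858
v -4.106 -3.907 4.842
v -2.704 -3.994 3.921
v -3.875 -3.491 4.905
v -2.597 -3.538 3.815
v -3.768 -3.035 4.799
v 2.054 2.018 1.005
v 2.33 2.456 1.12
v 2.982 1.78 2.131
v 2.706 1.342 2.015
v 2.123 2.474 1.265
v 2.775 1.798 2.276
v 1.9 2.388 1.351
v 2.552 1.712 2.362
v 1.713 2.217 1.358
v 2.365 1.541 2.369
v 1.604 2.001 1.283
v 2.256 1.325 2.294
v 1.598 1.788 1.145
v 2.25 1.112 2.156
v 1.696 1.628 0.975
v 2.348 0.952 1.985
v 1.877 1.558 0.811
v 2.529 0.881 1.822
v 2.098 1.593 0.692
v 2.75 0.916 1.703
v 2.309 1.725 0.644
v 2.961 1.049 1.655
v 2.462 1.924 0.679
v 3.114 1.248 1.69
v 2.521 2.145 0.789
v 3.173 1.469 1.799
v 2.473 2.337 0.948
v 3.125 1.661 1.959
f 2 1 5
f 2 5 3
f 3 5 6
f 3 6 4
f 5 1 7
f 5 7 6
f 6 7 8
f 6 8 4
f 7 1 9
f 7 9 8
f 8 9 10
f 8 10 4
f 9 1 11
f 9 11 10
f 10 11 12
f 10 12 4
f 11 1 13
f 11 13 12
f 12 13 14
f 12 14 4
f 13 1 15
f 13 15 14
f 14 15 16
f 14 16 4
f 15 1 17
f 15 17 16
f 16 17 18
f 16 18 4
f 17 1 19
f 17 19 18
f 18 19 20
f 18 20 4
f 19 1 21
f 19 21 20
f 20 21 22
f 20 22 4
f 21 1 23
f 21 23 22
f 22 23 24
f 22 24 4
f 23 1 25
f 23 25 24
f 24 25 26
f 24 26 4
f 25 1 27
f 25 27 26
f 26 27 28
f 26 28 4
f 27 1 29
f 27 29 28
f 28 29 30
f 28 30 4
f 29 1 2
f 29 2 30
f 30 2 3
f 30 3 4
f 32 31 35
f 32 35 33
f 33 35 36
f 33 36 34
f 35 31 37
f 35 37 36
f 36 37 38
f 36 38 34
f 37 31 39
f 37 39 38
f 38 39 40
f 38 40 34
f 39 31 41
f 39 41 40
f 40 41 42
f 40 42 34
f 41 31 43
f 41 43 42
f 42 43 44
f 42 44 34
f 43 31 45
f 43 45 44
f 44 45 46
f 44 46 34
f 45 31 47
f 45 47 46
f 46 47 48
f 46 48 34
f 47 31 49
f 47 49 48
f 48 49 50
f 48 50 34
f 49 31 51
f 49 51 50
f 50 51 52
f 50 52 34
f 51 31 53
f 51 53 52
f 52 53 54
f 52 54 34
f 53 31 55
f 53 55 54
f 54 55 56
f 54 56 34
f 55 31 57
f 55 57 56
f 56 57 58
f 56 58 34
f 57 31 32
f 57 32 58
f 58 32 33
f 58 33 34



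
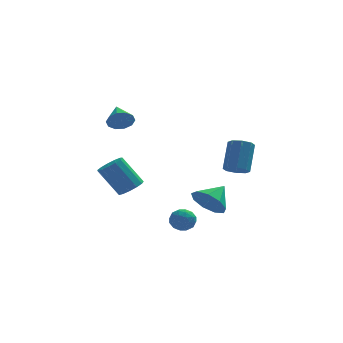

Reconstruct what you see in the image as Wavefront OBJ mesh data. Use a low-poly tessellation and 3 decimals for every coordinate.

v -2.199 2.704 2.224
v -1.605 2.97 1.83
v -2.361 3.976 2.836
v -1.993 3.043 1.575
v -2.459 2.986 1.568
v -2.826 2.822 1.812
v -2.953 2.613 2.213
v -2.792 2.439 2.618
v -2.404 2.366 2.873
v -1.938 2.422 2.88
v -1.571 2.587 2.636
v -1.444 2.796 2.235
v 0.158 -3.252 -2.015
v 0.853 -3.168 -2.162
v 0.187 -4.312 -2.478
v 0.882 -4.228 -2.625
v 0.665 -4.29 -1.947
v 0.647 -3.635 -1.66
v 0.393 -3.845 -2.98
v 0.375 -3.19 -2.693
v 0.998 -3.535 -2.758
v 1.166 -3.81 -2.12
v -0.126 -3.67 -2.52
v 0.042 -3.945 -1.882
v 0.503 -3.117 -2.047
v 0.537 -4.363 -2.593
v 0.41 -4.399 -2.194
v 0.818 -4.35 -2.28
v 0.382 -3.391 -1.753
v 0.79 -3.342 -1.839
v 0.68 -4.001 -1.713
v 0.25 -4.138 -2.801
v 0.658 -4.089 -2.887
v 0.222 -3.13 -2.36
v 0.63 -3.081 -2.446
v 0.36 -3.479 -2.927
v 0.996 -3.283 -2.484
v 1.014 -3.906 -2.757
v 0.726 -3.681 -2.965
v 0.716 -3.296 -2.797
v 1.095 -3.445 -2.109
v 1.113 -4.068 -2.382
v 0.985 -4.104 -1.983
v 0.974 -3.719 -1.814
v 1.181 -3.66 -2.46
v -0.073 -3.412 -2.258
v -0.055 -4.035 -2.531
v 0.066 -3.761 -2.826
v 0.055 -3.376 -2.657
v 0.026 -3.574 -1.883
v 0.044 -4.197 -2.156
v 0.324 -4.184 -1.843
v 0.314 -3.799 -1.675
v -0.141 -3.82 -2.18
v 1.947 -1.633 -2
v 2.297 -1.188 -2.872
v 2.813 -0.787 -1.22
v 1.731 -0.833 -2.628
v 1.266 -0.853 -2.091
v 1.119 -1.237 -1.51
v 1.36 -1.807 -1.159
v 1.876 -2.296 -1.201
v 2.425 -2.474 -1.617
v 2.75 -2.259 -2.212
v 2.7 -1.751 -2.708
v 3.351 -1.326 0.045
v 3.843 -0.991 -0.284
v 4.181 -0.02 1.205
v 3.689 -0.354 1.535
v 3.379 -0.76 -0.33
v 3.717 0.212 1.159
v 2.899 -0.86 -0.156
v 3.237 0.112 1.333
v 2.684 -1.233 0.136
v 3.021 -0.261 1.625
v 2.859 -1.66 0.375
v 3.197 -0.689 1.864
v 3.323 -1.892 0.421
v 3.661 -0.92 1.91
v 3.803 -1.792 0.247
v 4.141 -0.82 1.736
v 4.019 -1.419 -0.045
v 4.356 -0.447 1.444
v -1.819 -0.31 -1.418
v -1.184 -0.228 -1.01
v -2.225 0.093 0.547
v -2.861 0.01 0.138
v -1.284 0.162 -1.157
v -2.325 0.482 0.399
v -1.554 0.401 -1.387
v -2.595 0.722 0.169
v -1.909 0.415 -1.627
v -2.95 0.735 -0.071
v -2.235 0.199 -1.801
v -3.276 0.519 -0.244
v -2.429 -0.18 -1.853
v -3.47 0.141 -0.296
v -2.43 -0.599 -1.767
v -3.471 -0.279 -0.21
v -2.237 -0.927 -1.571
v -3.278 -0.607 -0.014
v -1.911 -1.059 -1.326
v -2.952 -0.739 0.231
v -1.556 -0.953 -1.11
v -2.598 -0.633 0.447
v -1.285 -0.643 -0.993
v -2.326 -0.323 0.564
f 2 1 4
f 2 4 3
f 4 1 5
f 4 5 3
f 5 1 6
f 5 6 3
f 6 1 7
f 6 7 3
f 7 1 8
f 7 8 3
f 8 1 9
f 8 9 3
f 9 1 10
f 9 10 3
f 10 1 11
f 10 11 3
f 11 1 12
f 11 12 3
f 12 1 2
f 12 2 3
f 13 50 29
f 50 24 53
f 29 53 18
f 50 53 29
f 13 29 25
f 29 18 30
f 25 30 14
f 29 30 25
f 13 25 34
f 25 14 35
f 34 35 20
f 25 35 34
f 13 34 46
f 34 20 49
f 46 49 23
f 34 49 46
f 13 46 50
f 46 23 54
f 50 54 24
f 46 54 50
f 14 30 41
f 30 18 44
f 41 44 22
f 30 44 41
f 18 53 31
f 53 24 52
f 31 52 17
f 53 52 31
f 24 54 51
f 54 23 47
f 51 47 15
f 54 47 51
f 23 49 48
f 49 20 36
f 48 36 19
f 49 36 48
f 20 35 40
f 35 14 37
f 40 37 21
f 35 37 40
f 16 42 28
f 42 22 43
f 28 43 17
f 42 43 28
f 16 28 26
f 28 17 27
f 26 27 15
f 28 27 26
f 16 26 33
f 26 15 32
f 33 32 19
f 26 32 33
f 16 33 38
f 33 19 39
f 38 39 21
f 33 39 38
f 16 38 42
f 38 21 45
f 42 45 22
f 38 45 42
f 17 43 31
f 43 22 44
f 31 44 18
f 43 44 31
f 15 27 51
f 27 17 52
f 51 52 24
f 27 52 51
f 19 32 48
f 32 15 47
f 48 47 23
f 32 47 48
f 21 39 40
f 39 19 36
f 40 36 20
f 39 36 40
f 22 45 41
f 45 21 37
f 41 37 14
f 45 37 41
f 56 55 58
f 56 58 57
f 58 55 59
f 58 59 57
f 59 55 60
f 59 60 57
f 60 55 61
f 60 61 57
f 61 55 62
f 61 62 57
f 62 55 63
f 62 63 57
f 63 55 64
f 63 64 57
f 64 55 65
f 64 65 57
f 65 55 56
f 65 56 57
f 67 66 70
f 67 70 68
f 68 70 71
f 68 71 69
f 70 66 72
f 70 72 71
f 71 72 73
f 71 73 69
f 72 66 74
f 72 74 73
f 73 74 75
f 73 75 69
f 74 66 76
f 74 76 75
f 75 76 77
f 75 77 69
f 76 66 78
f 76 78 77
f 77 78 79
f 77 79 69
f 78 66 80
f 78 80 79
f 79 80 81
f 79 81 69
f 80 66 82
f 80 82 81
f 81 82 83
f 81 83 69
f 82 66 67
f 82 67 83
f 83 67 68
f 83 68 69
f 85 84 88
f 85 88 86
f 86 88 89
f 86 89 87
f 88 84 90
f 88 90 89
f 89 90 91
f 89 91 87
f 90 84 92
f 90 92 91
f 91 92 93
f 91 93 87
f 92 84 94
f 92 94 93
f 93 94 95
f 93 95 87
f 94 84 96
f 94 96 95
f 95 96 97
f 95 97 87
f 96 84 98
f 96 98 97
f 97 98 99
f 97 99 87
f 98 84 100
f 98 100 99
f 99 100 101
f 99 101 87
f 100 84 102
f 100 102 101
f 101 102 103
f 101 103 87
f 102 84 104
f 102 104 103
f 103 104 105
f 103 105 87
f 104 84 106
f 104 106 105
f 105 106 107
f 105 107 87
f 106 84 85
f 106 85 107
f 107 85 86
f 107 86 87



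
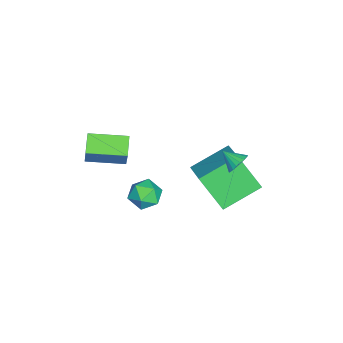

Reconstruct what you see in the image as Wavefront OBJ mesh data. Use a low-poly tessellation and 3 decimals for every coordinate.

v 2.488 -2.483 1.995
v 3.127 -2.245 3.298
v 2.142 -0.673 1.834
v 2.781 -0.435 3.137
v 3.439 -2.345 1.503
v 4.078 -2.107 2.806
v 3.093 -0.535 1.342
v 3.732 -0.297 2.645
v 3.2 1.139 -0.157
v 4.047 1.114 -0.32
v 3.173 -0.254 -0.08
v 4.02 -0.279 -0.243
v 3.734 0.035 0.508
v 3.751 0.895 0.46
v 3.469 -0.035 -0.86
v 3.486 0.825 -0.908
v 4.213 0.388 -0.754
v 4.377 0.431 0.091
v 2.843 0.429 -0.491
v 3.007 0.472 0.354
v 1.246 4.232 0.51
v 1.466 3.857 0.054
v 0.954 3.428 1.03
v 1.675 3.882 0.21
v 1.81 3.967 0.418
v 1.847 4.098 0.642
v 1.781 4.253 0.843
v 1.621 4.403 0.986
v 1.397 4.524 1.047
v 1.147 4.594 1.016
v 0.914 4.602 0.897
v 0.738 4.546 0.711
v 0.65 4.435 0.49
v 0.665 4.289 0.273
v 0.781 4.133 0.097
v 0.977 3.995 -0.008
v 1.219 3.897 -0.023
v -1.897 3.208 -1.442
v -0.262 3.943 -0.511
v -1.481 4.446 -3.15
v 0.155 5.181 -2.219
v -0.695 1.619 -2.301
v 0.941 2.354 -1.37
v -0.278 2.857 -4.009
v 1.357 3.592 -3.078
f 2 4 1
f 5 2 1
f 1 4 3
f 3 5 1
f 2 8 4
f 6 2 5
f 6 8 2
f 4 8 3
f 7 5 3
f 3 8 7
f 7 6 5
f 8 6 7
f 9 20 14
f 9 14 10
f 9 10 16
f 9 16 19
f 9 19 20
f 10 14 18
f 14 20 13
f 20 19 11
f 19 16 15
f 16 10 17
f 12 18 13
f 12 13 11
f 12 11 15
f 12 15 17
f 12 17 18
f 13 18 14
f 11 13 20
f 15 11 19
f 17 15 16
f 18 17 10
f 22 21 24
f 22 24 23
f 24 21 25
f 24 25 23
f 25 21 26
f 25 26 23
f 26 21 27
f 26 27 23
f 27 21 28
f 27 28 23
f 28 21 29
f 28 29 23
f 29 21 30
f 29 30 23
f 30 21 31
f 30 31 23
f 31 21 32
f 31 32 23
f 32 21 33
f 32 33 23
f 33 21 34
f 33 34 23
f 34 21 35
f 34 35 23
f 35 21 36
f 35 36 23
f 36 21 37
f 36 37 23
f 37 21 22
f 37 22 23
f 39 41 38
f 42 39 38
f 38 41 40
f 40 42 38
f 39 45 41
f 43 39 42
f 43 45 39
f 41 45 40
f 44 42 40
f 40 45 44
f 44 43 42
f 45 43 44



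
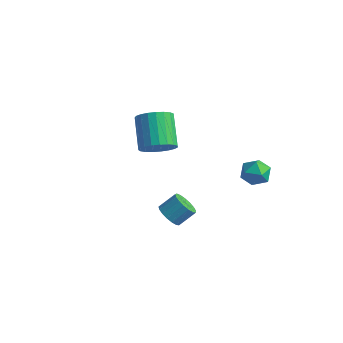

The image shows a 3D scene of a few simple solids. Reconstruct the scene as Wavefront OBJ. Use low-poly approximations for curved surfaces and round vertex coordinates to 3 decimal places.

v -3.006 2.903 -0.345
v -2.33 3.687 -0.436
v -3.517 4.862 0.854
v -4.194 4.077 0.945
v -2.604 3.767 -0.761
v -3.791 4.941 0.529
v -2.948 3.697 -1.014
v -4.135 4.871 0.276
v -3.302 3.49 -1.151
v -4.489 4.664 0.139
v -3.605 3.181 -1.149
v -4.792 4.355 0.141
v -3.804 2.824 -1.008
v -4.991 3.999 0.282
v -3.866 2.481 -0.752
v -5.053 3.655 0.538
v -3.779 2.211 -0.426
v -4.966 3.385 0.864
v -3.558 2.06 -0.086
v -4.745 3.235 1.204
v -3.242 2.055 0.21
v -4.429 3.23 1.5
v -2.885 2.197 0.409
v -4.072 3.371 1.699
v -2.55 2.461 0.478
v -3.737 3.635 1.768
v -2.293 2.801 0.405
v -3.48 3.975 1.695
v -2.159 3.158 0.202
v -3.347 4.333 1.492
v -2.173 3.472 -0.096
v -3.36 4.646 1.194
v 2.097 3.967 -0.137
v 2.451 4.296 0.602
v 3.029 2.884 -0.102
v 3.383 3.213 0.637
v 2.568 2.872 0.651
v 1.992 3.542 0.63
v 3.488 3.638 -0.13
v 2.912 4.308 -0.151
v 3.311 4.092 0.607
v 2.742 3.619 1.089
v 2.738 3.561 -0.589
v 2.169 3.088 -0.107
v 0.967 -1.24 -0.785
v 1.526 -1.722 -0.655
v 1.993 -0.982 0.076
v 1.433 -0.5 -0.055
v 1.645 -1.525 -0.93
v 2.112 -0.785 -0.2
v 1.608 -1.263 -1.173
v 2.075 -0.523 -0.442
v 1.425 -0.995 -1.326
v 1.892 -0.255 -0.595
v 1.136 -0.784 -1.356
v 1.603 -0.044 -0.625
v 0.809 -0.677 -1.255
v 1.276 0.063 -0.524
v 0.517 -0.699 -1.046
v 0.984 0.041 -0.316
v 0.329 -0.845 -0.778
v 0.796 -0.105 -0.047
v 0.287 -1.082 -0.511
v 0.753 -0.342 0.219
v 0.4 -1.355 -0.307
v 0.867 -0.614 0.423
v 0.643 -1.601 -0.213
v 1.11 -0.861 0.518
v 0.96 -1.765 -0.25
v 1.427 -1.025 0.481
v 1.279 -1.809 -0.409
v 1.746 -1.069 0.322
f 2 1 5
f 2 5 3
f 3 5 6
f 3 6 4
f 5 1 7
f 5 7 6
f 6 7 8
f 6 8 4
f 7 1 9
f 7 9 8
f 8 9 10
f 8 10 4
f 9 1 11
f 9 11 10
f 10 11 12
f 10 12 4
f 11 1 13
f 11 13 12
f 12 13 14
f 12 14 4
f 13 1 15
f 13 15 14
f 14 15 16
f 14 16 4
f 15 1 17
f 15 17 16
f 16 17 18
f 16 18 4
f 17 1 19
f 17 19 18
f 18 19 20
f 18 20 4
f 19 1 21
f 19 21 20
f 20 21 22
f 20 22 4
f 21 1 23
f 21 23 22
f 22 23 24
f 22 24 4
f 23 1 25
f 23 25 24
f 24 25 26
f 24 26 4
f 25 1 27
f 25 27 26
f 26 27 28
f 26 28 4
f 27 1 29
f 27 29 28
f 28 29 30
f 28 30 4
f 29 1 31
f 29 31 30
f 30 31 32
f 30 32 4
f 31 1 2
f 31 2 32
f 32 2 3
f 32 3 4
f 33 44 38
f 33 38 34
f 33 34 40
f 33 40 43
f 33 43 44
f 34 38 42
f 38 44 37
f 44 43 35
f 43 40 39
f 40 34 41
f 36 42 37
f 36 37 35
f 36 35 39
f 36 39 41
f 36 41 42
f 37 42 38
f 35 37 44
f 39 35 43
f 41 39 40
f 42 41 34
f 46 45 49
f 46 49 47
f 47 49 50
f 47 50 48
f 49 45 51
f 49 51 50
f 50 51 52
f 50 52 48
f 51 45 53
f 51 53 52
f 52 53 54
f 52 54 48
f 53 45 55
f 53 55 54
f 54 55 56
f 54 56 48
f 55 45 57
f 55 57 56
f 56 57 58
f 56 58 48
f 57 45 59
f 57 59 58
f 58 59 60
f 58 60 48
f 59 45 61
f 59 61 60
f 60 61 62
f 60 62 48
f 61 45 63
f 61 63 62
f 62 63 64
f 62 64 48
f 63 45 65
f 63 65 64
f 64 65 66
f 64 66 48
f 65 45 67
f 65 67 66
f 66 67 68
f 66 68 48
f 67 45 69
f 67 69 68
f 68 69 70
f 68 70 48
f 69 45 71
f 69 71 70
f 70 71 72
f 70 72 48
f 71 45 46
f 71 46 72
f 72 46 47
f 72 47 48



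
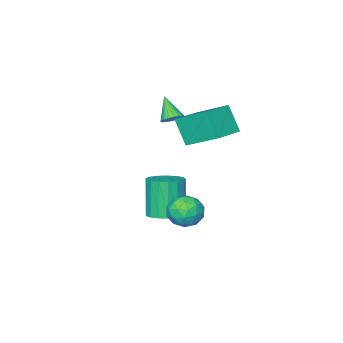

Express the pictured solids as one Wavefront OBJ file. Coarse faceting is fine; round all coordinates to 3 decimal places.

v -0.505 -0.393 2.901
v -0.984 1.342 3.944
v -0.496 0.423 1.548
v -0.974 2.158 2.591
v 0.974 -0.098 3.089
v 0.496 1.637 4.132
v 0.984 0.718 1.736
v 0.505 2.453 2.779
v 2.47 3.607 -0.149
v 3.364 3.799 -0.164
v 2.676 2.561 -1.176
v 3.57 2.753 -1.191
v 3.2 2.357 -0.455
v 3.073 3.003 0.18
v 2.967 3.357 -1.52
v 2.84 4.003 -0.885
v 3.672 3.644 -1.012
v 3.816 3.026 -0.353
v 2.224 3.334 -0.987
v 2.368 2.716 -0.328
v 2.899 3.795 -0.066
v 3.141 2.565 -1.274
v 2.924 2.332 -0.841
v 3.449 2.445 -0.85
v 2.728 3.327 0.136
v 3.253 3.439 0.127
v 3.157 2.592 -0.044
v 2.787 2.921 -1.467
v 3.312 3.033 -1.476
v 2.591 3.915 -0.49
v 3.116 4.028 -0.499
v 2.883 3.768 -1.296
v 3.605 3.816 -0.574
v 3.726 3.202 -1.177
v 3.372 3.557 -1.371
v 3.297 3.937 -0.998
v 3.69 3.453 -0.187
v 3.811 2.838 -0.79
v 3.593 2.605 -0.357
v 3.519 2.985 0.016
v 3.871 3.362 -0.685
v 2.229 3.522 -0.55
v 2.35 2.907 -1.153
v 2.521 3.375 -1.356
v 2.447 3.755 -0.983
v 2.314 3.158 -0.163
v 2.435 2.544 -0.766
v 2.743 2.423 -0.342
v 2.668 2.803 0.031
v 2.169 2.998 -0.655
v -0.638 -2.236 1.702
v -0.405 -1.843 2.076
v -0.862 -3.144 2.798
v -0.642 -1.782 2.078
v -0.879 -1.798 2.015
v -1.074 -1.891 1.899
v -1.193 -2.043 1.748
v -1.217 -2.229 1.59
v -1.14 -2.416 1.45
v -0.977 -2.572 1.355
v -0.754 -2.67 1.319
v -0.512 -2.693 1.35
v -0.291 -2.637 1.442
v -0.131 -2.512 1.578
v -0.058 -2.339 1.736
v -0.085 -2.148 1.889
v -0.208 -1.973 2.009
v 1.374 -0.272 -3.174
v 2.279 -0.219 -2.969
v 1.852 -0.756 -0.942
v 0.946 -0.808 -1.146
v 2.129 0.192 -2.892
v 1.701 -0.344 -0.864
v 1.805 0.498 -2.879
v 1.378 -0.039 -0.852
v 1.382 0.627 -2.934
v 0.955 0.09 -0.907
v 0.958 0.55 -3.044
v 0.531 0.014 -1.017
v 0.629 0.285 -3.183
v 0.201 -0.252 -1.156
v 0.47 -0.108 -3.321
v 0.043 -0.644 -1.293
v 0.518 -0.538 -3.424
v 0.091 -1.074 -1.397
v 0.763 -0.907 -3.47
v 0.336 -1.444 -1.443
v 1.147 -1.131 -3.449
v 0.72 -1.667 -1.421
v 1.583 -1.158 -3.364
v 1.156 -1.694 -1.337
v 1.971 -0.982 -3.235
v 1.544 -1.518 -1.208
v 2.223 -0.643 -3.093
v 1.795 -1.179 -1.066
f 2 4 1
f 5 2 1
f 1 4 3
f 3 5 1
f 2 8 4
f 6 2 5
f 6 8 2
f 4 8 3
f 7 5 3
f 3 8 7
f 7 6 5
f 8 6 7
f 9 46 25
f 46 20 49
f 25 49 14
f 46 49 25
f 9 25 21
f 25 14 26
f 21 26 10
f 25 26 21
f 9 21 30
f 21 10 31
f 30 31 16
f 21 31 30
f 9 30 42
f 30 16 45
f 42 45 19
f 30 45 42
f 9 42 46
f 42 19 50
f 46 50 20
f 42 50 46
f 10 26 37
f 26 14 40
f 37 40 18
f 26 40 37
f 14 49 27
f 49 20 48
f 27 48 13
f 49 48 27
f 20 50 47
f 50 19 43
f 47 43 11
f 50 43 47
f 19 45 44
f 45 16 32
f 44 32 15
f 45 32 44
f 16 31 36
f 31 10 33
f 36 33 17
f 31 33 36
f 12 38 24
f 38 18 39
f 24 39 13
f 38 39 24
f 12 24 22
f 24 13 23
f 22 23 11
f 24 23 22
f 12 22 29
f 22 11 28
f 29 28 15
f 22 28 29
f 12 29 34
f 29 15 35
f 34 35 17
f 29 35 34
f 12 34 38
f 34 17 41
f 38 41 18
f 34 41 38
f 13 39 27
f 39 18 40
f 27 40 14
f 39 40 27
f 11 23 47
f 23 13 48
f 47 48 20
f 23 48 47
f 15 28 44
f 28 11 43
f 44 43 19
f 28 43 44
f 17 35 36
f 35 15 32
f 36 32 16
f 35 32 36
f 18 41 37
f 41 17 33
f 37 33 10
f 41 33 37
f 52 51 54
f 52 54 53
f 54 51 55
f 54 55 53
f 55 51 56
f 55 56 53
f 56 51 57
f 56 57 53
f 57 51 58
f 57 58 53
f 58 51 59
f 58 59 53
f 59 51 60
f 59 60 53
f 60 51 61
f 60 61 53
f 61 51 62
f 61 62 53
f 62 51 63
f 62 63 53
f 63 51 64
f 63 64 53
f 64 51 65
f 64 65 53
f 65 51 66
f 65 66 53
f 66 51 67
f 66 67 53
f 67 51 52
f 67 52 53
f 69 68 72
f 69 72 70
f 70 72 73
f 70 73 71
f 72 68 74
f 72 74 73
f 73 74 75
f 73 75 71
f 74 68 76
f 74 76 75
f 75 76 77
f 75 77 71
f 76 68 78
f 76 78 77
f 77 78 79
f 77 79 71
f 78 68 80
f 78 80 79
f 79 80 81
f 79 81 71
f 80 68 82
f 80 82 81
f 81 82 83
f 81 83 71
f 82 68 84
f 82 84 83
f 83 84 85
f 83 85 71
f 84 68 86
f 84 86 85
f 85 86 87
f 85 87 71
f 86 68 88
f 86 88 87
f 87 88 89
f 87 89 71
f 88 68 90
f 88 90 89
f 89 90 91
f 89 91 71
f 90 68 92
f 90 92 91
f 91 92 93
f 91 93 71
f 92 68 94
f 92 94 93
f 93 94 95
f 93 95 71
f 94 68 69
f 94 69 95
f 95 69 70
f 95 70 71



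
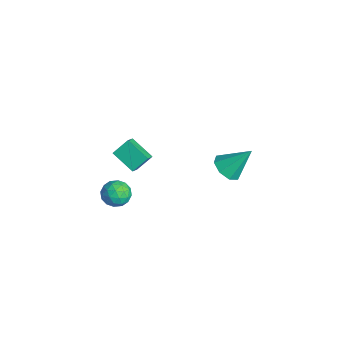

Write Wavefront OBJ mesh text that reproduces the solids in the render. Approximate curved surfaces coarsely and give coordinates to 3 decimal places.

v -2.827 -3.477 3.859
v -2.881 -2.622 4.611
v -3.404 -3.033 3.313
v -3.458 -2.178 4.065
v -1.662 -2.802 3.175
v -1.716 -1.947 3.927
v -2.239 -2.358 2.629
v -2.293 -1.503 3.381
v -1.397 -3.019 2.064
v -0.752 -3.369 1.631
v -2.008 -4.251 2.149
v -1.363 -4.601 1.716
v -1.238 -4.314 2.508
v -0.861 -3.552 2.456
v -1.899 -4.068 1.324
v -1.522 -3.306 1.272
v -1.063 -4.017 1.174
v -0.654 -4.169 1.906
v -2.106 -3.451 1.874
v -1.697 -3.603 2.606
v -1.021 -3.086 1.84
v -1.739 -4.534 1.94
v -1.666 -4.365 2.406
v -1.287 -4.571 2.151
v -1.085 -3.194 2.324
v -0.706 -3.399 2.07
v -0.991 -3.955 2.586
v -2.054 -4.221 1.71
v -1.675 -4.426 1.456
v -1.473 -3.049 1.629
v -1.094 -3.255 1.374
v -1.769 -3.665 1.194
v -0.824 -3.672 1.317
v -1.184 -4.397 1.367
v -1.499 -4.083 1.137
v -1.277 -3.636 1.106
v -0.584 -3.762 1.747
v -0.943 -4.486 1.797
v -0.87 -4.317 2.263
v -0.648 -3.869 2.232
v -0.767 -4.143 1.478
v -1.817 -3.134 1.983
v -2.176 -3.858 2.033
v -2.112 -3.751 1.548
v -1.89 -3.303 1.517
v -1.576 -3.223 2.413
v -1.936 -3.948 2.463
v -1.483 -3.984 2.674
v -1.261 -3.537 2.643
v -1.993 -3.477 2.302
v -2.94 2.925 0.198
v -2.216 3.269 -0.292
v -2.5 4.135 1.702
v -2.825 3.635 -0.407
v -3.501 3.584 -0.168
v -3.849 3.147 0.285
v -3.665 2.58 0.688
v -3.056 2.215 0.803
v -2.379 2.266 0.564
v -2.031 2.702 0.111
f 2 4 1
f 5 2 1
f 1 4 3
f 3 5 1
f 2 8 4
f 6 2 5
f 6 8 2
f 4 8 3
f 7 5 3
f 3 8 7
f 7 6 5
f 8 6 7
f 9 46 25
f 46 20 49
f 25 49 14
f 46 49 25
f 9 25 21
f 25 14 26
f 21 26 10
f 25 26 21
f 9 21 30
f 21 10 31
f 30 31 16
f 21 31 30
f 9 30 42
f 30 16 45
f 42 45 19
f 30 45 42
f 9 42 46
f 42 19 50
f 46 50 20
f 42 50 46
f 10 26 37
f 26 14 40
f 37 40 18
f 26 40 37
f 14 49 27
f 49 20 48
f 27 48 13
f 49 48 27
f 20 50 47
f 50 19 43
f 47 43 11
f 50 43 47
f 19 45 44
f 45 16 32
f 44 32 15
f 45 32 44
f 16 31 36
f 31 10 33
f 36 33 17
f 31 33 36
f 12 38 24
f 38 18 39
f 24 39 13
f 38 39 24
f 12 24 22
f 24 13 23
f 22 23 11
f 24 23 22
f 12 22 29
f 22 11 28
f 29 28 15
f 22 28 29
f 12 29 34
f 29 15 35
f 34 35 17
f 29 35 34
f 12 34 38
f 34 17 41
f 38 41 18
f 34 41 38
f 13 39 27
f 39 18 40
f 27 40 14
f 39 40 27
f 11 23 47
f 23 13 48
f 47 48 20
f 23 48 47
f 15 28 44
f 28 11 43
f 44 43 19
f 28 43 44
f 17 35 36
f 35 15 32
f 36 32 16
f 35 32 36
f 18 41 37
f 41 17 33
f 37 33 10
f 41 33 37
f 52 51 54
f 52 54 53
f 54 51 55
f 54 55 53
f 55 51 56
f 55 56 53
f 56 51 57
f 56 57 53
f 57 51 58
f 57 58 53
f 58 51 59
f 58 59 53
f 59 51 60
f 59 60 53
f 60 51 52
f 60 52 53



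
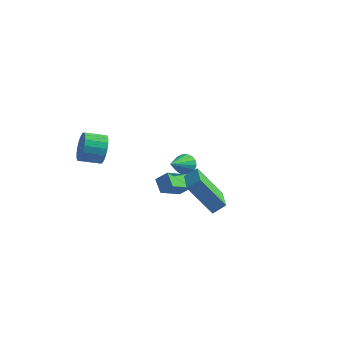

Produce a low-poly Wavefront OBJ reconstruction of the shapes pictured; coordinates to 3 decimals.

v -2.646 -2.574 2.972
v -2.262 -2.795 3.72
v -3.189 -3.408 4.016
v -3.574 -3.186 3.268
v -2.448 -2.469 3.813
v -3.375 -3.082 4.108
v -2.674 -2.163 3.739
v -3.601 -2.776 4.034
v -2.894 -1.939 3.513
v -3.821 -2.551 3.808
v -3.065 -1.84 3.18
v -3.992 -2.453 3.475
v -3.153 -1.886 2.806
v -4.081 -2.499 3.101
v -3.141 -2.069 2.465
v -4.069 -2.682 2.76
v -3.031 -2.352 2.224
v -3.958 -2.965 2.52
v -2.845 -2.678 2.132
v -3.772 -3.291 2.427
v -2.619 -2.984 2.206
v -3.546 -3.597 2.501
v -2.399 -3.209 2.432
v -3.326 -3.821 2.727
v -2.228 -3.307 2.765
v -3.155 -3.92 3.06
v -2.139 -3.261 3.139
v -3.067 -3.874 3.434
v -2.151 -3.078 3.48
v -3.079 -3.691 3.775
v 1.518 -2.098 2.038
v 2.005 -1.66 2.497
v 2.771 -1.874 0.496
v 3.258 -1.435 0.955
v 2.522 -3.805 2.605
v 3.009 -3.366 3.064
v 3.775 -3.58 1.063
v 4.262 -3.142 1.522
v -0.877 0.003 -1.337
v -1.451 0.551 -0.853
v -0.367 1.146 -2.028
v -0.941 1.695 -1.544
v -0.239 0.105 -0.696
v -0.813 0.654 -0.212
v 0.271 1.249 -1.387
v -0.303 1.797 -0.903
v -1.124 3.25 -1.301
v -0.607 3.436 -0.935
v -1.236 1.79 -0.399
v -0.856 3.552 -0.779
v -1.166 3.599 -0.742
v -1.467 3.565 -0.834
v -1.689 3.46 -1.032
v -1.781 3.306 -1.292
v -1.723 3.14 -1.554
v -1.527 2.999 -1.758
v -1.239 2.915 -1.858
v -0.925 2.908 -1.829
v -0.656 2.98 -1.68
v -0.494 3.113 -1.444
v -0.476 3.278 -1.175
f 2 1 5
f 2 5 3
f 3 5 6
f 3 6 4
f 5 1 7
f 5 7 6
f 6 7 8
f 6 8 4
f 7 1 9
f 7 9 8
f 8 9 10
f 8 10 4
f 9 1 11
f 9 11 10
f 10 11 12
f 10 12 4
f 11 1 13
f 11 13 12
f 12 13 14
f 12 14 4
f 13 1 15
f 13 15 14
f 14 15 16
f 14 16 4
f 15 1 17
f 15 17 16
f 16 17 18
f 16 18 4
f 17 1 19
f 17 19 18
f 18 19 20
f 18 20 4
f 19 1 21
f 19 21 20
f 20 21 22
f 20 22 4
f 21 1 23
f 21 23 22
f 22 23 24
f 22 24 4
f 23 1 25
f 23 25 24
f 24 25 26
f 24 26 4
f 25 1 27
f 25 27 26
f 26 27 28
f 26 28 4
f 27 1 29
f 27 29 28
f 28 29 30
f 28 30 4
f 29 1 2
f 29 2 30
f 30 2 3
f 30 3 4
f 32 34 31
f 35 32 31
f 31 34 33
f 33 35 31
f 32 38 34
f 36 32 35
f 36 38 32
f 34 38 33
f 37 35 33
f 33 38 37
f 37 36 35
f 38 36 37
f 40 42 39
f 43 40 39
f 39 42 41
f 41 43 39
f 40 46 42
f 44 40 43
f 44 46 40
f 42 46 41
f 45 43 41
f 41 46 45
f 45 44 43
f 46 44 45
f 48 47 50
f 48 50 49
f 50 47 51
f 50 51 49
f 51 47 52
f 51 52 49
f 52 47 53
f 52 53 49
f 53 47 54
f 53 54 49
f 54 47 55
f 54 55 49
f 55 47 56
f 55 56 49
f 56 47 57
f 56 57 49
f 57 47 58
f 57 58 49
f 58 47 59
f 58 59 49
f 59 47 60
f 59 60 49
f 60 47 61
f 60 61 49
f 61 47 48
f 61 48 49



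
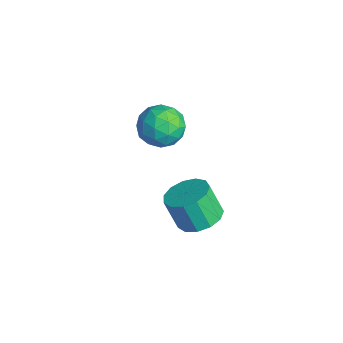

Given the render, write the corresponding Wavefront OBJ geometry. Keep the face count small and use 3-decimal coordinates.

v 3.665 -1.948 1.183
v 4.212 -2.864 1.097
v 3.701 -3.308 2.591
v 3.155 -2.392 2.677
v 4.588 -2.464 1.345
v 4.078 -2.908 2.839
v 4.672 -1.9 1.541
v 4.162 -2.344 3.035
v 4.436 -1.351 1.624
v 3.926 -1.795 3.118
v 3.956 -0.992 1.566
v 3.445 -1.436 3.06
v 3.383 -0.936 1.387
v 2.872 -1.38 2.881
v 2.899 -1.202 1.143
v 2.389 -1.646 2.637
v 2.659 -1.704 0.912
v 2.149 -2.148 2.406
v 2.739 -2.284 0.767
v 2.228 -2.728 2.261
v 3.112 -2.757 0.754
v 2.602 -3.201 2.248
v 3.661 -2.973 0.877
v 3.151 -3.417 2.371
v -1.397 -0.582 2.473
v -0.677 -1.413 2.024
v -2.423 -1.947 3.356
v -1.703 -2.778 2.907
v -1.3 -2.029 3.735
v -0.666 -1.185 3.19
v -2.434 -2.175 2.19
v -1.8 -1.331 1.645
v -1.318 -2.398 1.849
v -0.617 -2.307 2.804
v -2.483 -1.053 2.576
v -1.782 -0.962 3.531
v -0.947 -0.877 2.171
v -2.153 -2.483 3.209
v -1.916 -2.042 3.696
v -1.493 -2.531 3.432
v -0.941 -0.743 2.856
v -0.517 -1.232 2.592
v -0.883 -1.594 3.598
v -2.583 -2.128 2.788
v -2.159 -2.617 2.524
v -1.607 -0.829 1.948
v -1.184 -1.318 1.684
v -2.217 -1.766 1.782
v -0.901 -1.945 1.804
v -1.503 -2.748 2.323
v -1.933 -2.393 1.902
v -1.561 -1.897 1.581
v -0.489 -1.892 2.365
v -1.091 -2.694 2.884
v -0.854 -2.254 3.371
v -0.482 -1.757 3.051
v -0.865 -2.471 2.262
v -2.009 -0.666 2.496
v -2.611 -1.468 3.015
v -2.618 -1.603 2.329
v -2.246 -1.106 2.009
v -1.597 -0.612 3.057
v -2.199 -1.415 3.576
v -1.539 -1.463 3.799
v -1.167 -0.967 3.478
v -2.235 -0.889 3.118
f 2 1 5
f 2 5 3
f 3 5 6
f 3 6 4
f 5 1 7
f 5 7 6
f 6 7 8
f 6 8 4
f 7 1 9
f 7 9 8
f 8 9 10
f 8 10 4
f 9 1 11
f 9 11 10
f 10 11 12
f 10 12 4
f 11 1 13
f 11 13 12
f 12 13 14
f 12 14 4
f 13 1 15
f 13 15 14
f 14 15 16
f 14 16 4
f 15 1 17
f 15 17 16
f 16 17 18
f 16 18 4
f 17 1 19
f 17 19 18
f 18 19 20
f 18 20 4
f 19 1 21
f 19 21 20
f 20 21 22
f 20 22 4
f 21 1 23
f 21 23 22
f 22 23 24
f 22 24 4
f 23 1 2
f 23 2 24
f 24 2 3
f 24 3 4
f 25 62 41
f 62 36 65
f 41 65 30
f 62 65 41
f 25 41 37
f 41 30 42
f 37 42 26
f 41 42 37
f 25 37 46
f 37 26 47
f 46 47 32
f 37 47 46
f 25 46 58
f 46 32 61
f 58 61 35
f 46 61 58
f 25 58 62
f 58 35 66
f 62 66 36
f 58 66 62
f 26 42 53
f 42 30 56
f 53 56 34
f 42 56 53
f 30 65 43
f 65 36 64
f 43 64 29
f 65 64 43
f 36 66 63
f 66 35 59
f 63 59 27
f 66 59 63
f 35 61 60
f 61 32 48
f 60 48 31
f 61 48 60
f 32 47 52
f 47 26 49
f 52 49 33
f 47 49 52
f 28 54 40
f 54 34 55
f 40 55 29
f 54 55 40
f 28 40 38
f 40 29 39
f 38 39 27
f 40 39 38
f 28 38 45
f 38 27 44
f 45 44 31
f 38 44 45
f 28 45 50
f 45 31 51
f 50 51 33
f 45 51 50
f 28 50 54
f 50 33 57
f 54 57 34
f 50 57 54
f 29 55 43
f 55 34 56
f 43 56 30
f 55 56 43
f 27 39 63
f 39 29 64
f 63 64 36
f 39 64 63
f 31 44 60
f 44 27 59
f 60 59 35
f 44 59 60
f 33 51 52
f 51 31 48
f 52 48 32
f 51 48 52
f 34 57 53
f 57 33 49
f 53 49 26
f 57 49 53



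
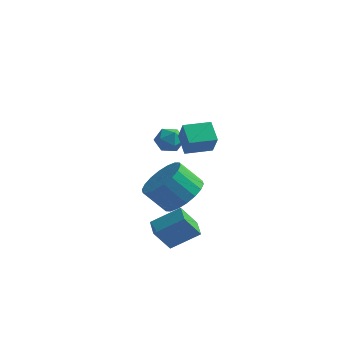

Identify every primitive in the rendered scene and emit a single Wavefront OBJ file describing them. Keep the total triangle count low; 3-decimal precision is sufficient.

v -1.642 3.628 -1.236
v -1.268 3.93 -1.807
v -0.632 3.63 -0.573
v -0.258 3.932 -1.144
v -0.772 4.333 -0.781
v -1.397 4.332 -1.191
v -0.503 3.228 -1.189
v -1.128 3.227 -1.599
v -0.564 3.683 -1.778
v -0.73 4.366 -1.526
v -1.17 3.194 -0.854
v -1.336 3.877 -0.602
v 1.183 -0.184 0.511
v 1.563 -0.679 1.5
v 0.638 0.549 1.087
v 1.017 0.053 2.077
v 2.183 0.567 0.503
v 2.562 0.071 1.493
v 1.637 1.299 1.08
v 2.017 0.804 2.069
v 1.522 -1.146 -1.46
v 2.342 -1.368 -0.762
v 1.399 -1.577 0.279
v 0.578 -1.354 -0.42
v 2.287 -0.884 -0.715
v 1.344 -1.093 0.326
v 2.08 -0.452 -0.815
v 1.137 -0.66 0.226
v 1.763 -0.157 -1.044
v 0.82 -0.365 -0.003
v 1.398 -0.058 -1.355
v 0.455 -0.266 -0.314
v 1.058 -0.174 -1.686
v 0.115 -0.383 -0.645
v 0.809 -0.483 -1.973
v -0.134 -0.691 -0.933
v 0.701 -0.923 -2.159
v -0.242 -1.132 -1.118
v 0.756 -1.407 -2.206
v -0.187 -1.616 -1.165
v 0.963 -1.84 -2.106
v 0.02 -2.048 -1.065
v 1.28 -2.135 -1.877
v 0.337 -2.343 -0.836
v 1.645 -2.234 -1.566
v 0.702 -2.442 -0.525
v 1.985 -2.117 -1.235
v 1.042 -2.326 -0.194
v 2.234 -1.809 -0.947
v 1.291 -2.017 0.093
v 0.77 -2.812 -2.931
v 1.936 -2.286 -2.11
v 0.329 -2.039 -2.8
v 1.495 -1.512 -1.979
v 1.325 -2.308 -4.041
v 2.491 -1.781 -3.22
v 0.884 -1.534 -3.91
v 2.05 -1.008 -3.089
f 1 12 6
f 1 6 2
f 1 2 8
f 1 8 11
f 1 11 12
f 2 6 10
f 6 12 5
f 12 11 3
f 11 8 7
f 8 2 9
f 4 10 5
f 4 5 3
f 4 3 7
f 4 7 9
f 4 9 10
f 5 10 6
f 3 5 12
f 7 3 11
f 9 7 8
f 10 9 2
f 14 16 13
f 17 14 13
f 13 16 15
f 15 17 13
f 14 20 16
f 18 14 17
f 18 20 14
f 16 20 15
f 19 17 15
f 15 20 19
f 19 18 17
f 20 18 19
f 22 21 25
f 22 25 23
f 23 25 26
f 23 26 24
f 25 21 27
f 25 27 26
f 26 27 28
f 26 28 24
f 27 21 29
f 27 29 28
f 28 29 30
f 28 30 24
f 29 21 31
f 29 31 30
f 30 31 32
f 30 32 24
f 31 21 33
f 31 33 32
f 32 33 34
f 32 34 24
f 33 21 35
f 33 35 34
f 34 35 36
f 34 36 24
f 35 21 37
f 35 37 36
f 36 37 38
f 36 38 24
f 37 21 39
f 37 39 38
f 38 39 40
f 38 40 24
f 39 21 41
f 39 41 40
f 40 41 42
f 40 42 24
f 41 21 43
f 41 43 42
f 42 43 44
f 42 44 24
f 43 21 45
f 43 45 44
f 44 45 46
f 44 46 24
f 45 21 47
f 45 47 46
f 46 47 48
f 46 48 24
f 47 21 49
f 47 49 48
f 48 49 50
f 48 50 24
f 49 21 22
f 49 22 50
f 50 22 23
f 50 23 24
f 52 54 51
f 55 52 51
f 51 54 53
f 53 55 51
f 52 58 54
f 56 52 55
f 56 58 52
f 54 58 53
f 57 55 53
f 53 58 57
f 57 56 55
f 58 56 57

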